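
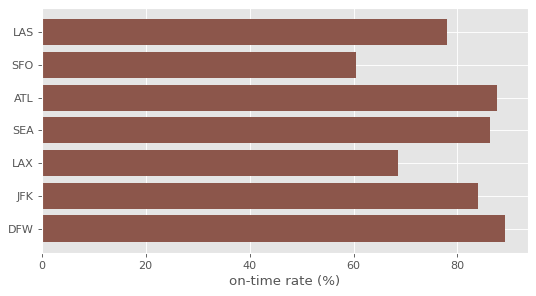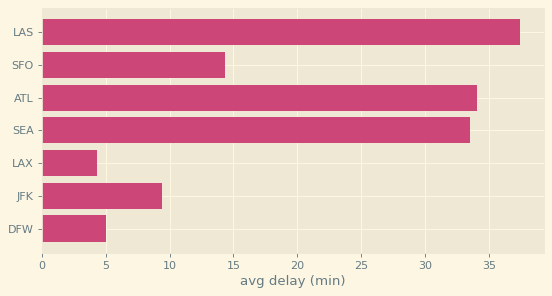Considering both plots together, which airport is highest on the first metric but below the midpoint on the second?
DFW

Chart 2 median avg delay (min) ≈ 15; below-median airports: LAX, JFK, DFW. Among those, DFW has the highest on-time rate (%) (≈ 90).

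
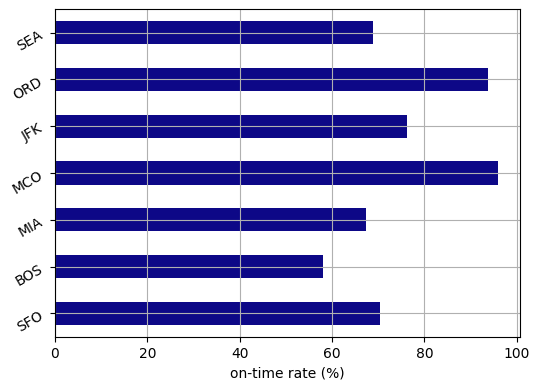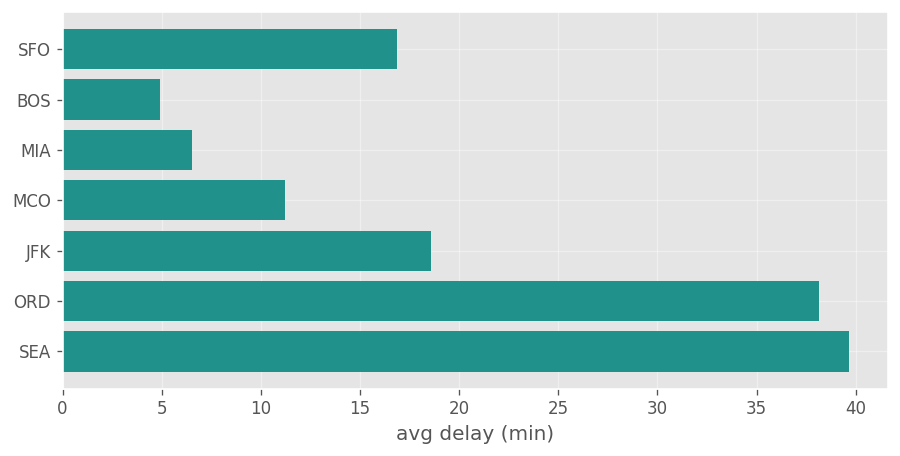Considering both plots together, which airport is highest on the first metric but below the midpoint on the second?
Chart 2 median avg delay (min) ≈ 15; below-median airports: BOS, MIA, MCO. Among those, MCO has the highest on-time rate (%) (≈ 100).

MCO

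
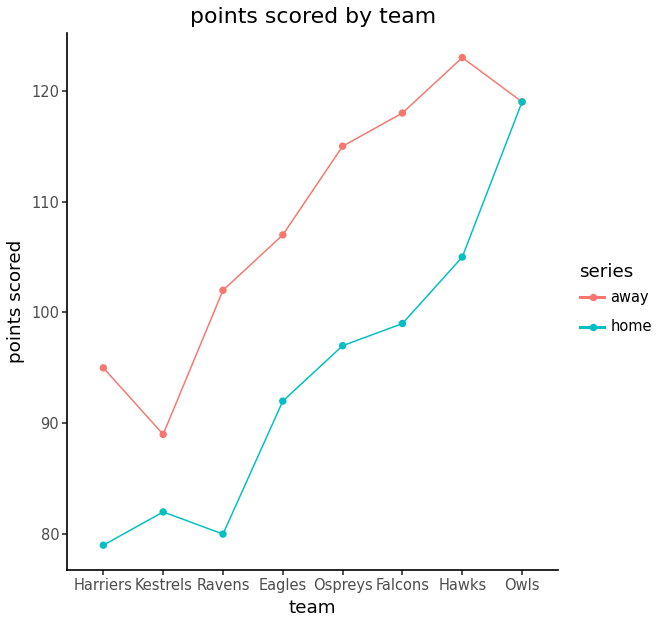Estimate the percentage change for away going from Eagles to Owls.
Eagles ≈ 105, Owls ≈ 120; (120 − 105) / 105 ≈ +14.3%.

≈ +14.3%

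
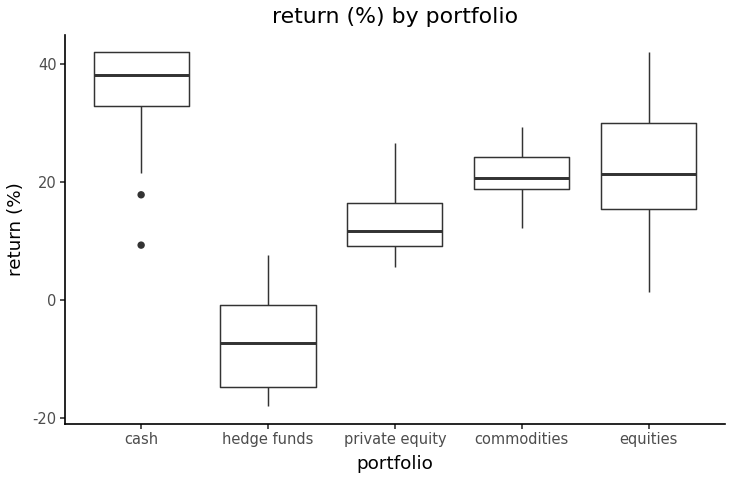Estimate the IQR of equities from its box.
Q3 ≈ 30, Q1 ≈ 15; IQR ≈ 15.

≈ 15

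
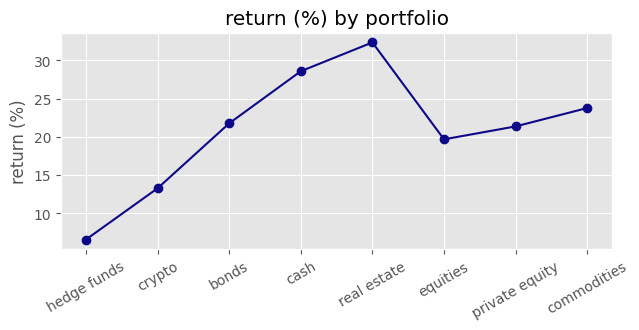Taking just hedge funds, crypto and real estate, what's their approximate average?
(5 + 15 + 30) / 3 ≈ 17.

≈ 17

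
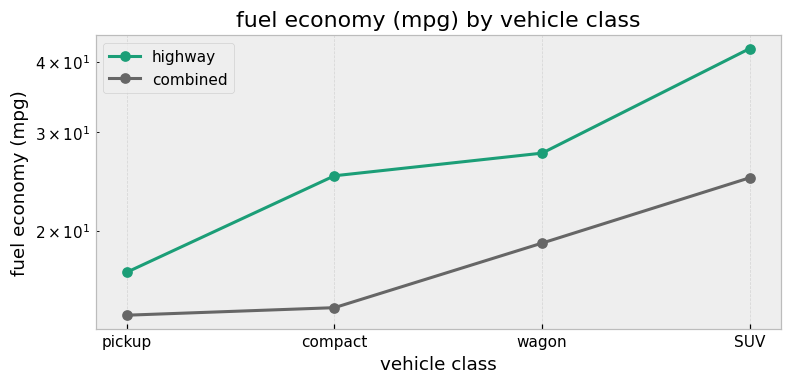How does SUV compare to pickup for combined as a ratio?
SUV ≈ 25, pickup ≈ 15; 25/15 ≈ 1.67.

≈ 1.67×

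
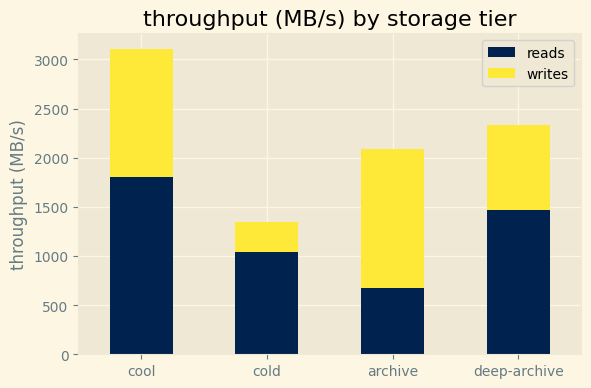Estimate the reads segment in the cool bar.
≈ 2000

reads top ≈ 2000, bottom ≈ 0; segment ≈ 2000.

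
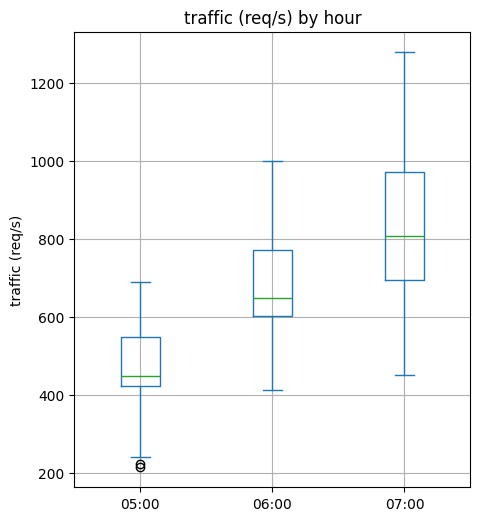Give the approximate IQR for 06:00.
Q3 ≈ 750, Q1 ≈ 600; IQR ≈ 150.

≈ 150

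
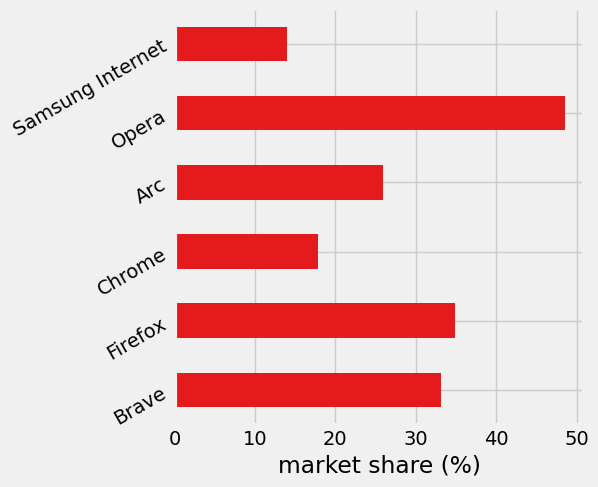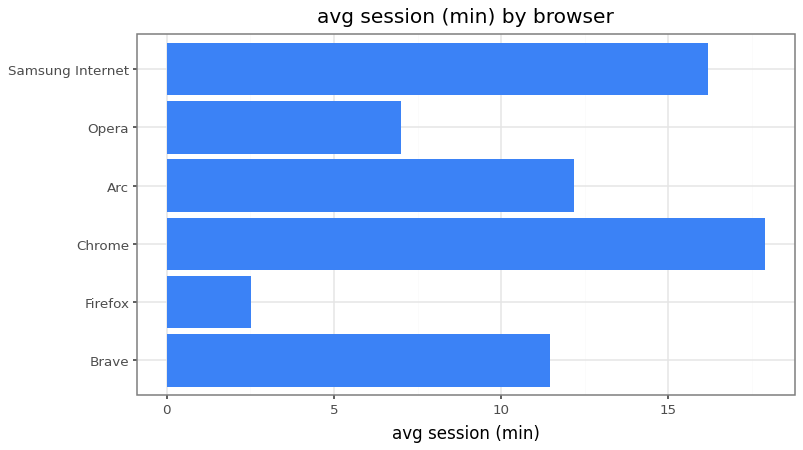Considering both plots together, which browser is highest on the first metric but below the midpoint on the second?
Opera

Chart 2 median avg session (min) ≈ 12; below-median browsers: Brave, Firefox, Opera. Among those, Opera has the highest market share (%) (≈ 50).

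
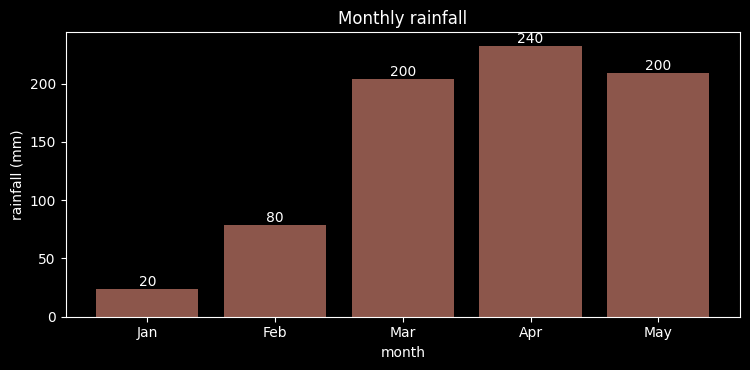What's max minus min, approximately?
≈ 220

Max Apr ≈ 240, min Jan ≈ 20; range ≈ 220.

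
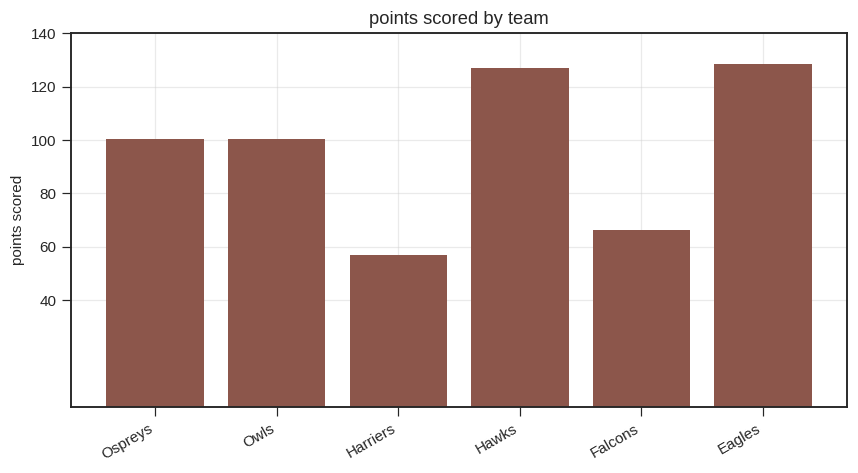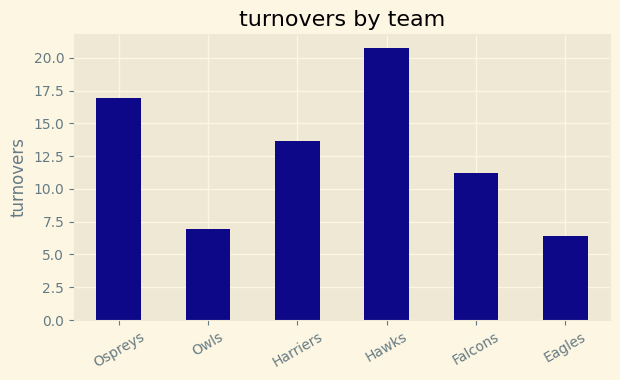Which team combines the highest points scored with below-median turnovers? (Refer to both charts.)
Chart 2 median turnovers ≈ 12; below-median teams: Owls, Falcons, Eagles. Among those, Eagles has the highest points scored (≈ 120).

Eagles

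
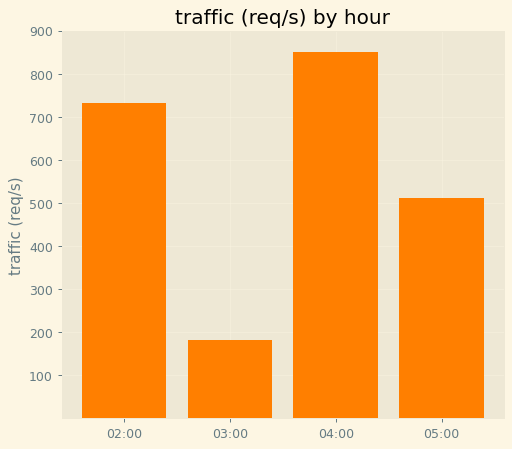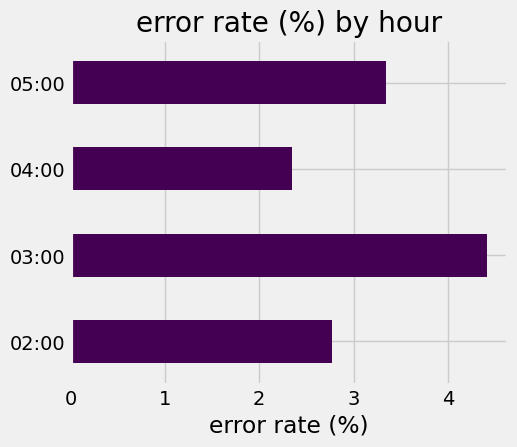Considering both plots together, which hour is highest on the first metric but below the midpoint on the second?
04:00

Chart 2 median error rate (%) ≈ 3; below-median hours: 02:00, 04:00. Among those, 04:00 has the highest traffic (req/s) (≈ 900).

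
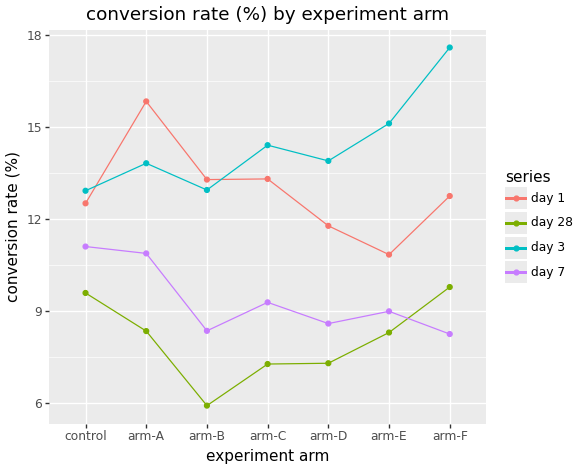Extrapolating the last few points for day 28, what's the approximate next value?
Last three: 7, 8, 10 → slope ≈ 1.5/step → next ≈ 11.5.

≈ 11.5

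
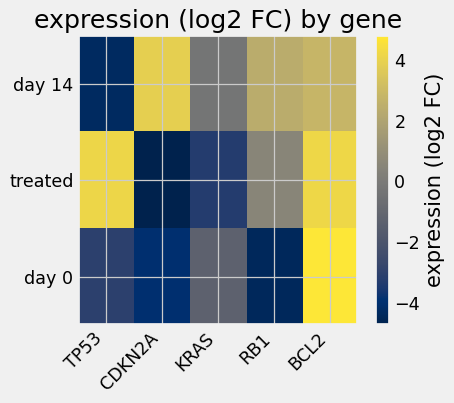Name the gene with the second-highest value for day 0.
Top 3 for day 0: BCL2 ≈ 5, KRAS ≈ -1, TP53 ≈ -3.

KRAS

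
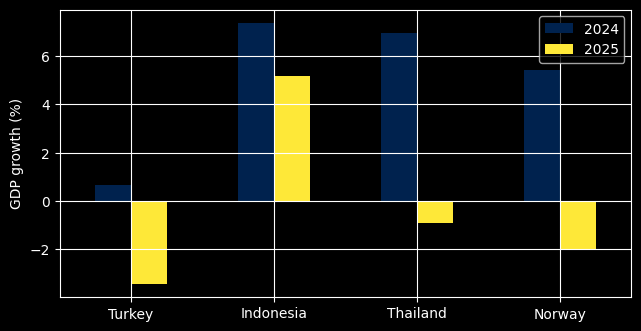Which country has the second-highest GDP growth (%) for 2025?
Thailand

Top 3 for 2025: Indonesia ≈ 5, Thailand ≈ -1, Norway ≈ -2.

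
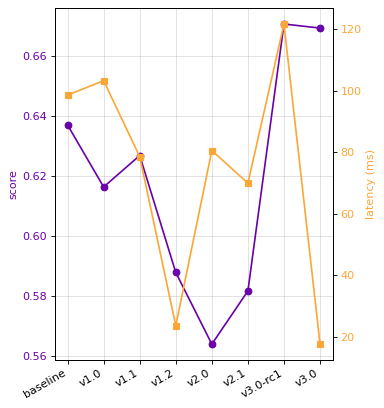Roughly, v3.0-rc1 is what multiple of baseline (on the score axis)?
≈ 1.05×

v3.0-rc1 ≈ 0.67, baseline ≈ 0.64; 0.67/0.64 ≈ 1.05.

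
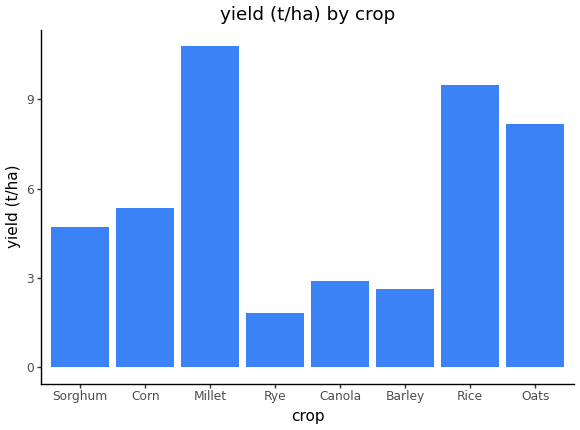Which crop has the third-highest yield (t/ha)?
Oats

Top 4: Millet ≈ 11, Rice ≈ 9, Oats ≈ 8, Corn ≈ 5.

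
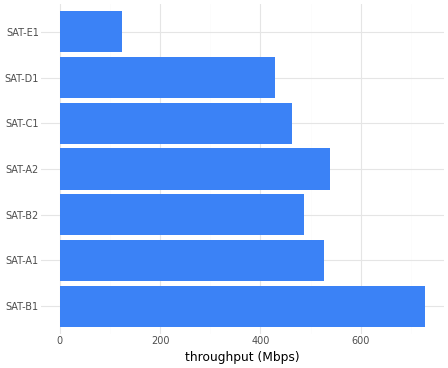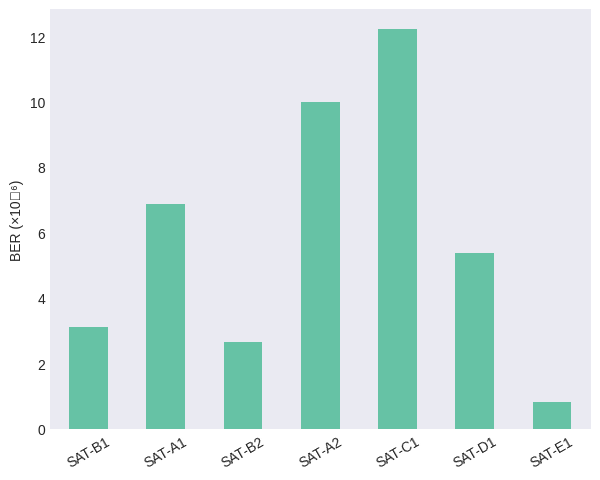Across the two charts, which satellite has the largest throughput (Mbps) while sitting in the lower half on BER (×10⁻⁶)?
SAT-B1

Chart 2 median BER (×10⁻⁶) ≈ 6; below-median satellites: SAT-B1, SAT-B2, SAT-E1. Among those, SAT-B1 has the highest throughput (Mbps) (≈ 700).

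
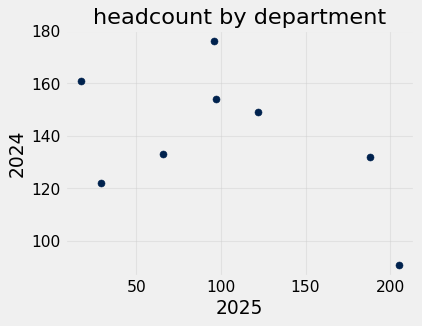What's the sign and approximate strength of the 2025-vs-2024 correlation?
Points are negatively correlated; moderate (|r| ≈ 0.5).

negative, moderate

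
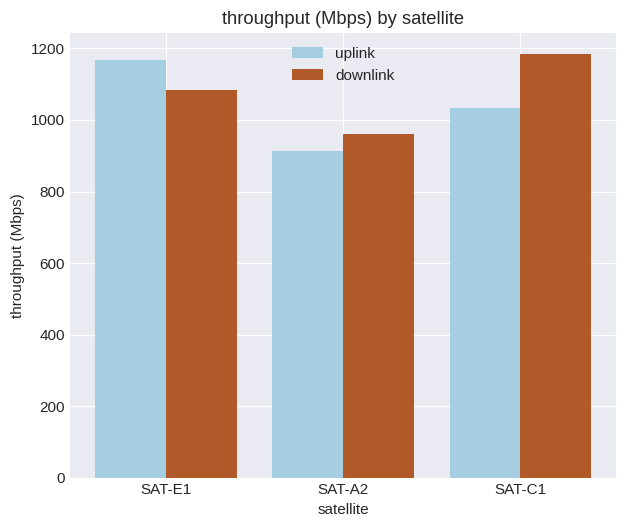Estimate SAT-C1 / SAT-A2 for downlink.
≈ 1.2×

SAT-C1 ≈ 1200, SAT-A2 ≈ 1000; 1200/1000 ≈ 1.2.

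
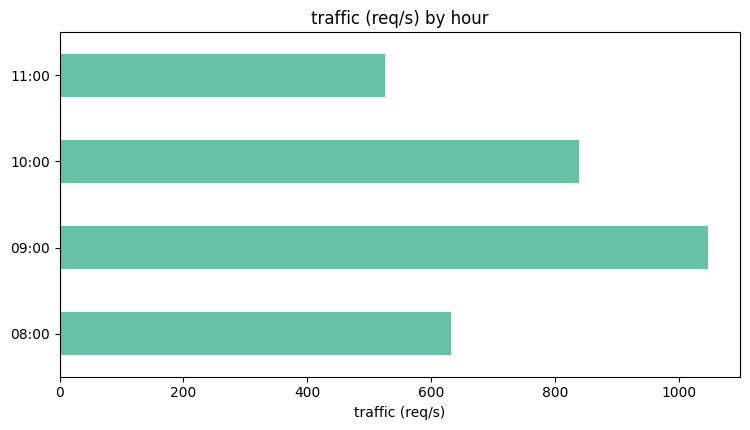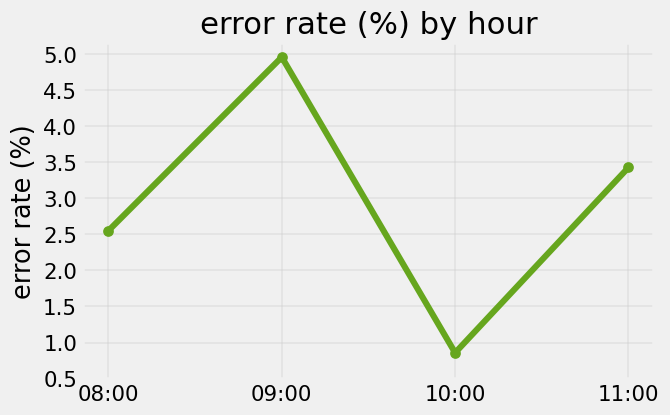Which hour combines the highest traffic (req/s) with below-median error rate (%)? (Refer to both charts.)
10:00

Chart 2 median error rate (%) ≈ 3; below-median hours: 08:00, 10:00. Among those, 10:00 has the highest traffic (req/s) (≈ 800).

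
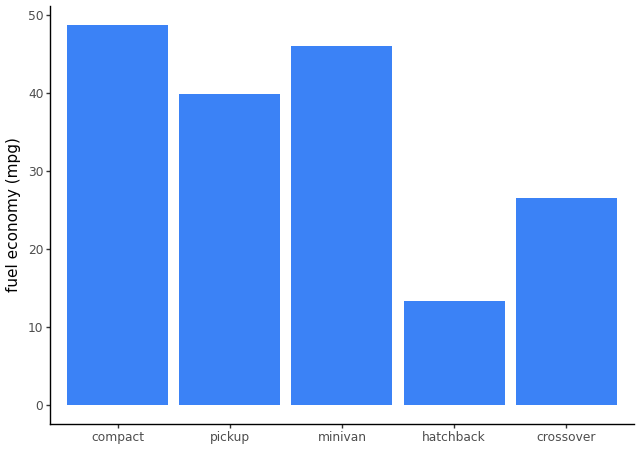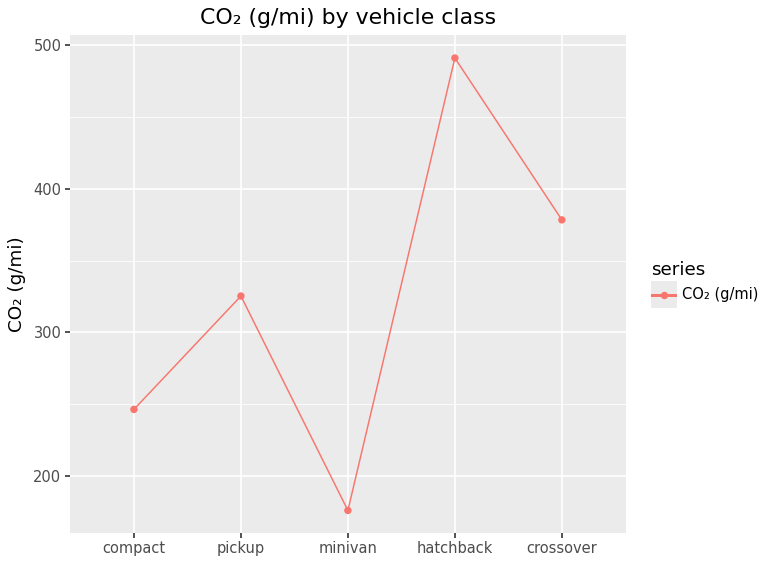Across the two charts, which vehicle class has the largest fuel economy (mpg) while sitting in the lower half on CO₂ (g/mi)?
Chart 2 median CO₂ (g/mi) ≈ 350; below-median vehicle classes: compact, minivan. Among those, compact has the highest fuel economy (mpg) (≈ 50).

compact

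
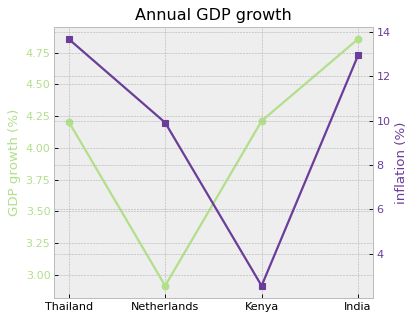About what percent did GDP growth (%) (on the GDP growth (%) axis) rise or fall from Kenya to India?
≈ +14.3%

Kenya ≈ 4.2, India ≈ 4.8; (4.8 − 4.2) / 4.2 ≈ +14.3%.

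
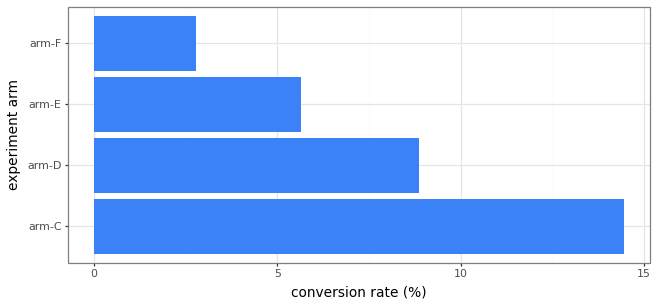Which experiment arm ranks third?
Top 4: arm-C ≈ 14, arm-D ≈ 8, arm-E ≈ 6, arm-F ≈ 2.

arm-E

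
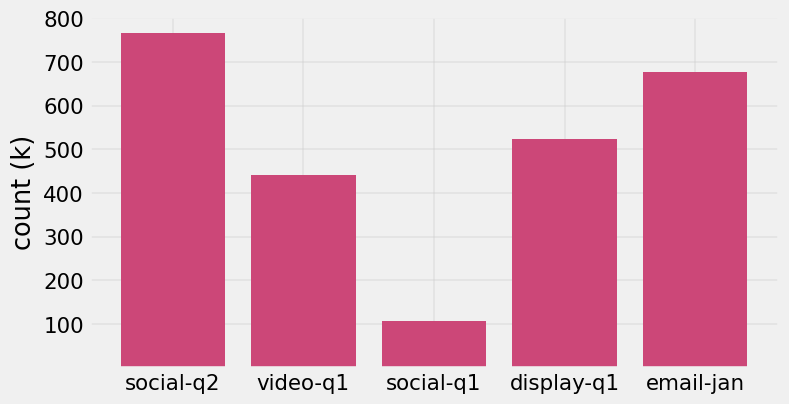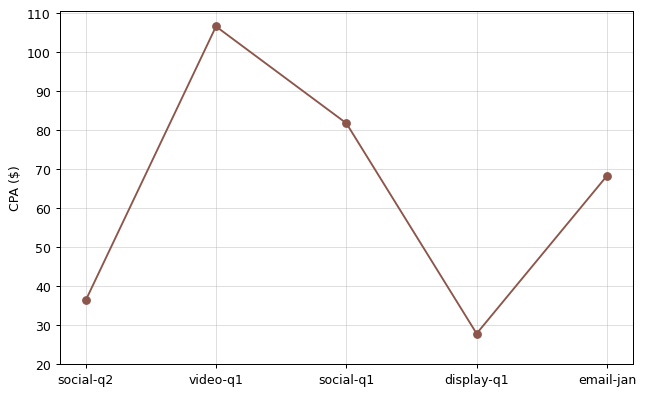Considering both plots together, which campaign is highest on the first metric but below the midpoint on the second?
Chart 2 median CPA ($) ≈ 70; below-median campaigns: social-q2, display-q1. Among those, social-q2 has the highest count (k) (≈ 800).

social-q2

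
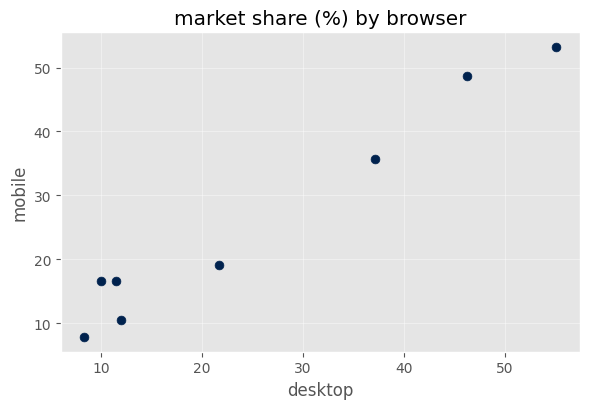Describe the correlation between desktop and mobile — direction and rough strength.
positive, strong

Points are positively correlated; strong (|r| ≈ 1.0).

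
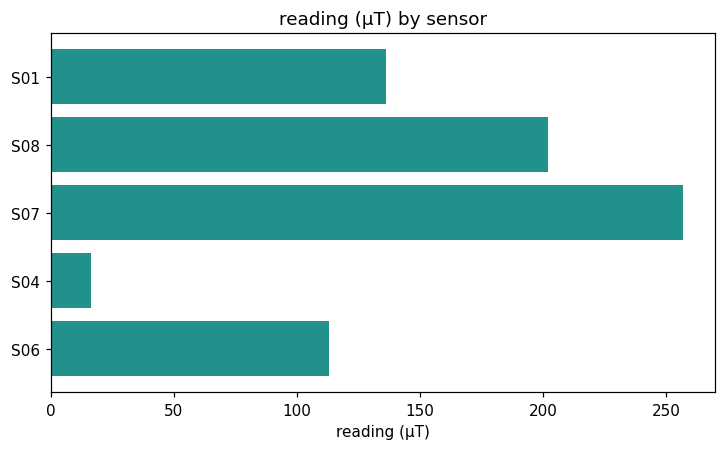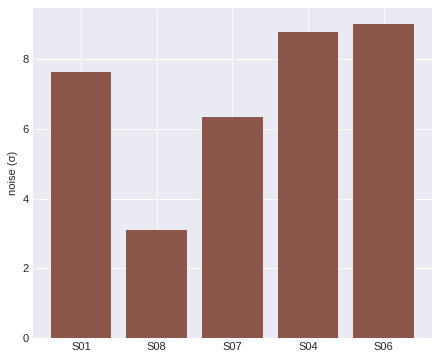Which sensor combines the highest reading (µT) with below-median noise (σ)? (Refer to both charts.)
Chart 2 median noise (σ) ≈ 8; below-median sensors: S08, S07. Among those, S07 has the highest reading (µT) (≈ 250).

S07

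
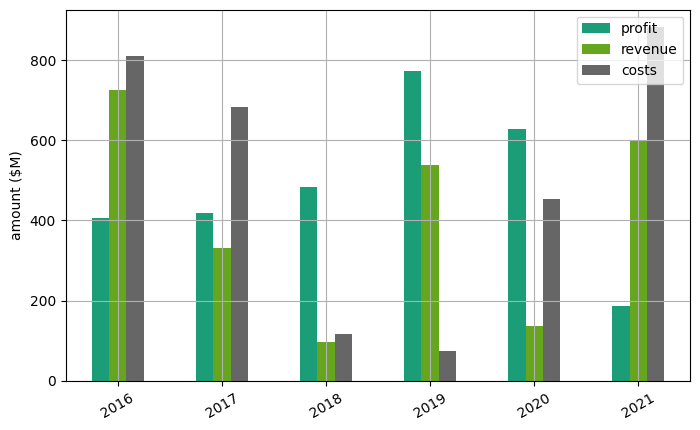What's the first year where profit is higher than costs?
2017: profit ≈ 400 vs costs ≈ 700 (not yet); 2018: profit ≈ 500 vs costs ≈ 100 (first crossover).

2018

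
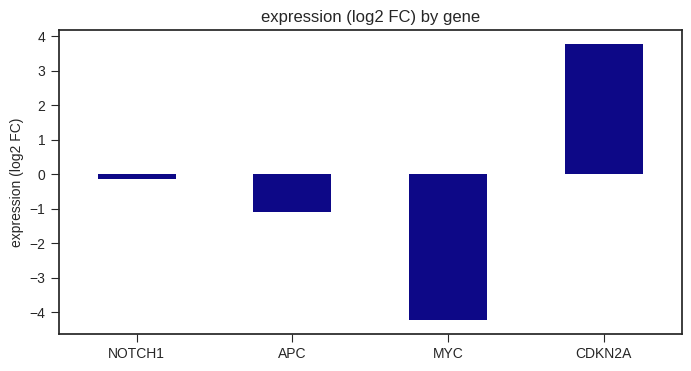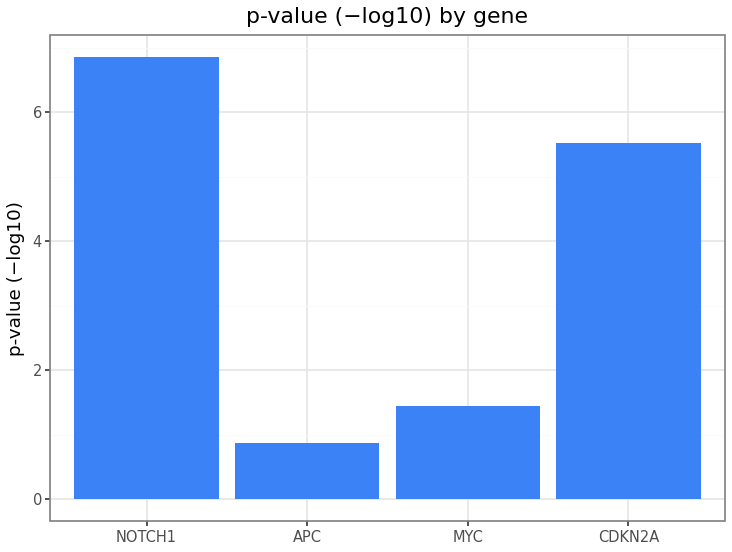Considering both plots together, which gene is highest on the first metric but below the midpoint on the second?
APC

Chart 2 median p-value (−log10) ≈ 3; below-median genes: APC, MYC. Among those, APC has the highest expression (log2 FC) (≈ -1).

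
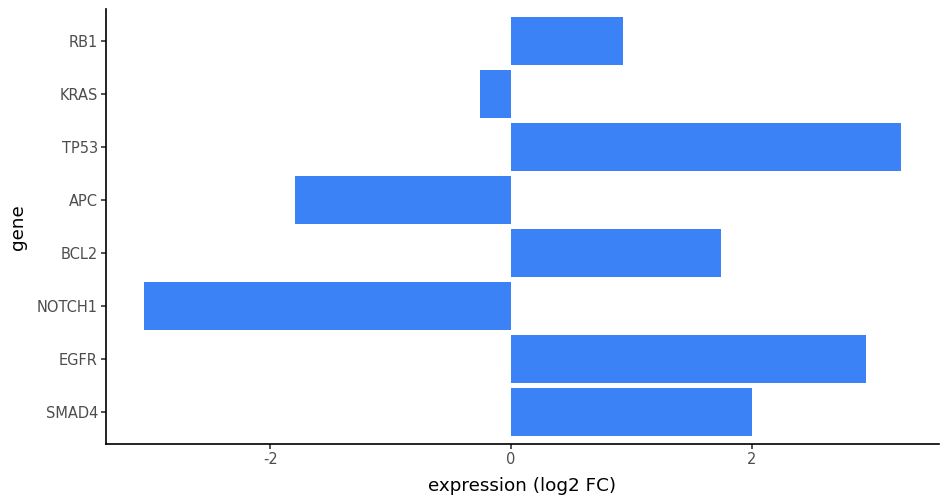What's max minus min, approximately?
≈ 6

Max TP53 ≈ 3, min NOTCH1 ≈ -3; range ≈ 6.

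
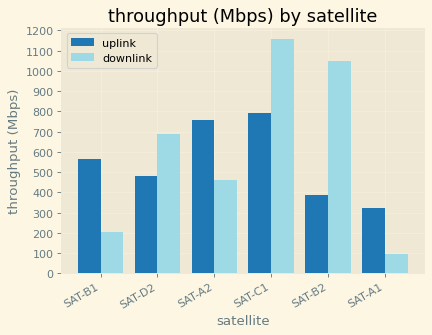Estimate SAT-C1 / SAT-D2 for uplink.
SAT-C1 ≈ 800, SAT-D2 ≈ 500; 800/500 ≈ 1.6.

≈ 1.6×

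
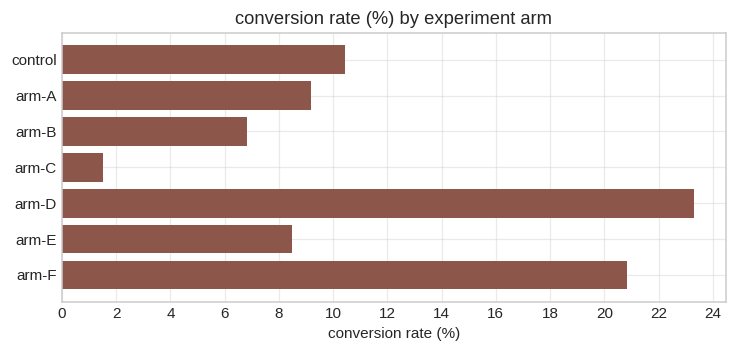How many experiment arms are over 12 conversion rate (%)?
2

Above 12: arm-D, arm-F.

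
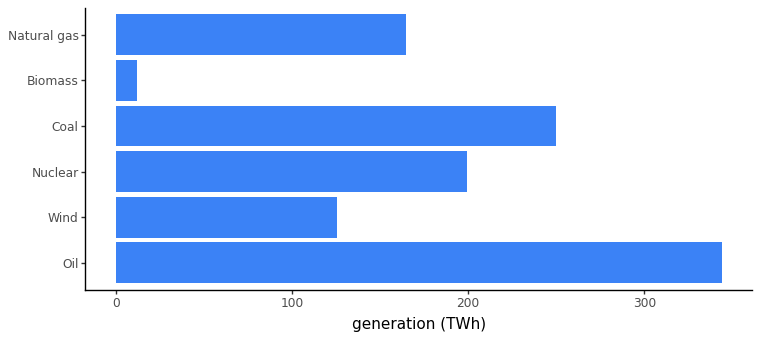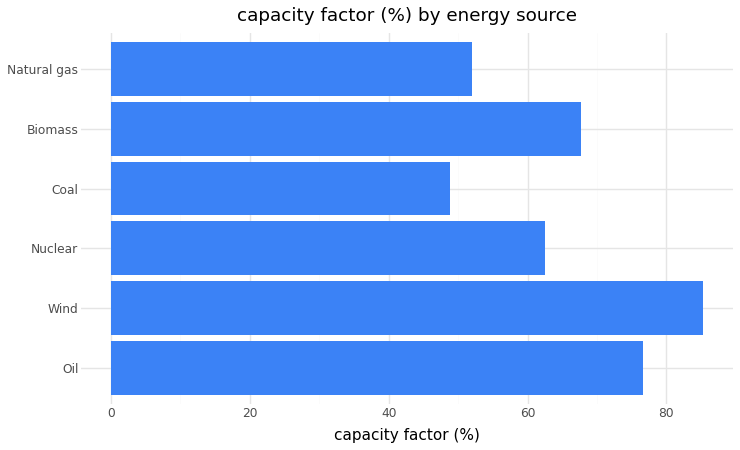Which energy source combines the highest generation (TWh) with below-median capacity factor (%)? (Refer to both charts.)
Coal

Chart 2 median capacity factor (%) ≈ 70; below-median energy sources: Nuclear, Coal, Natural gas. Among those, Coal has the highest generation (TWh) (≈ 250).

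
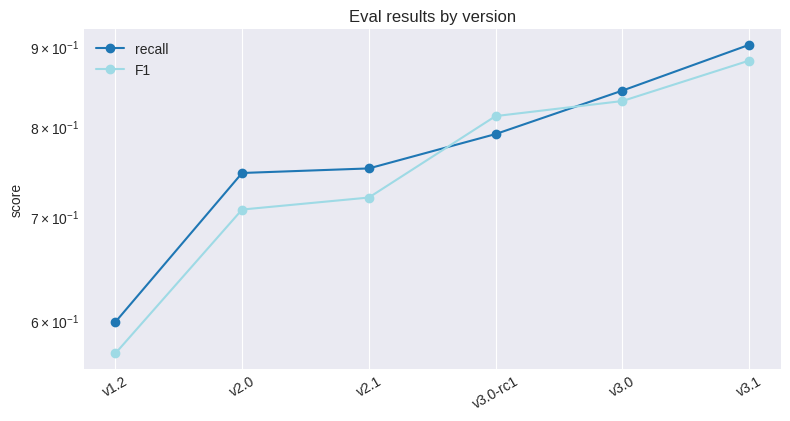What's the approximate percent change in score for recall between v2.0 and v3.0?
≈ +13.3%

v2.0 ≈ 0.75, v3.0 ≈ 0.85; (0.85 − 0.75) / 0.75 ≈ +13.3%.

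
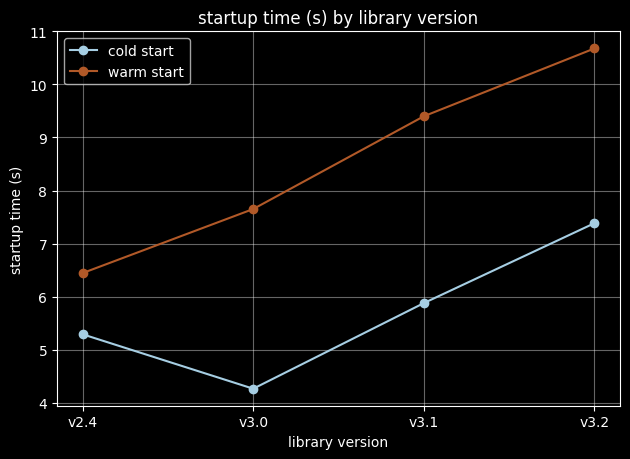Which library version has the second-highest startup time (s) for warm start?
Top 3 for warm start: v3.2 ≈ 11, v3.1 ≈ 9, v3.0 ≈ 8.

v3.1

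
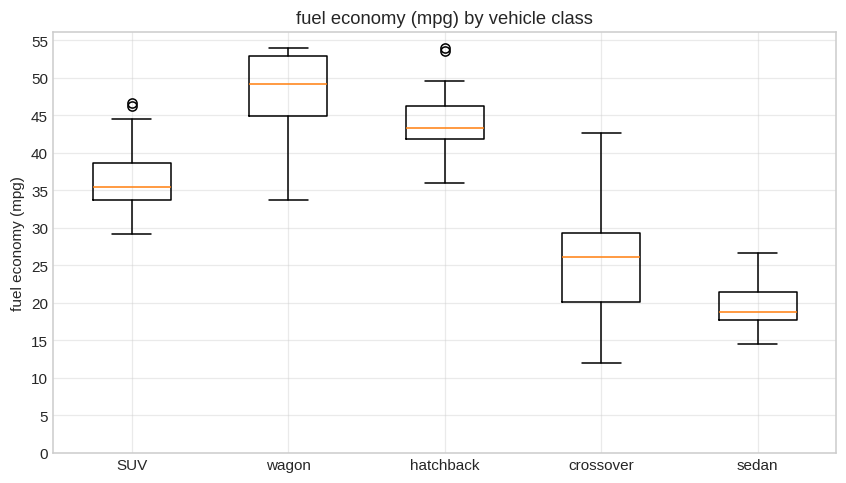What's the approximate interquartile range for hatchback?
≈ 5

Q3 ≈ 45, Q1 ≈ 40; IQR ≈ 5.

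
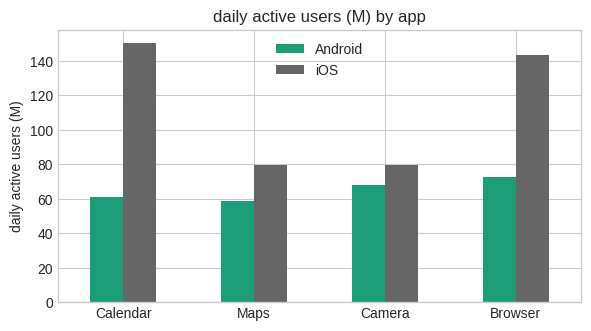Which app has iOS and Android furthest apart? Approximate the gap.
Calendar, ≈ 100 M

Calendar: iOS ≈ 160, Android ≈ 60 → gap ≈ 100. Next-largest (Browser) is only ≈ 60.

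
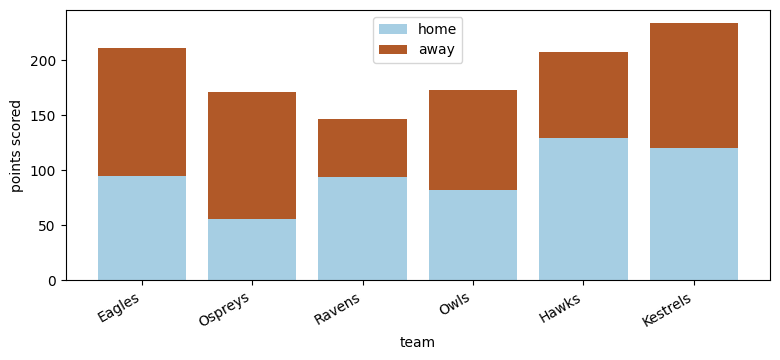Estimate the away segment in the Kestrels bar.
away top ≈ 240, bottom ≈ 120; segment ≈ 120.

≈ 120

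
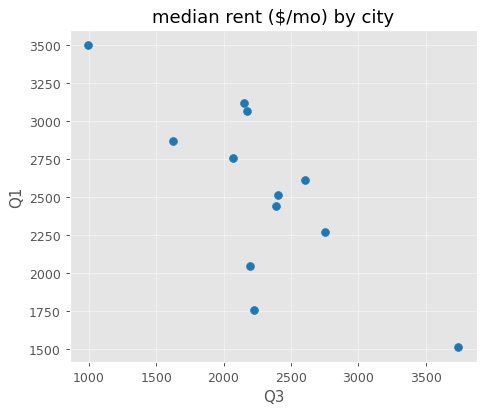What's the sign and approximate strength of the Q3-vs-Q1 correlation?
Points are negatively correlated; strong (|r| ≈ 0.8).

negative, strong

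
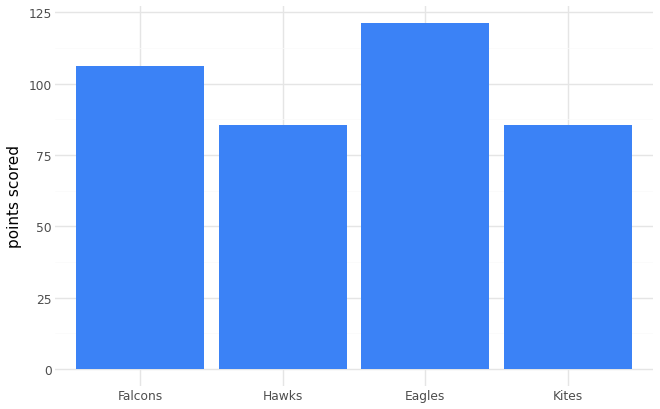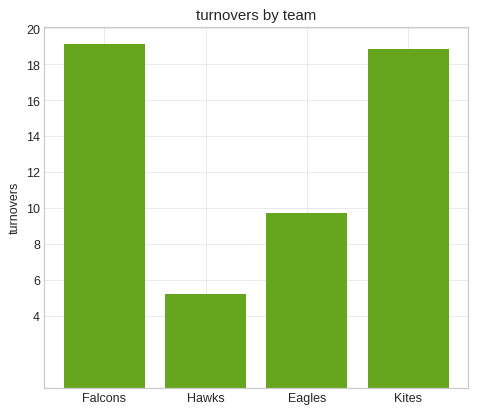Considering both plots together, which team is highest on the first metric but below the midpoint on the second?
Eagles

Chart 2 median turnovers ≈ 14; below-median teams: Hawks, Eagles. Among those, Eagles has the highest points scored (≈ 120).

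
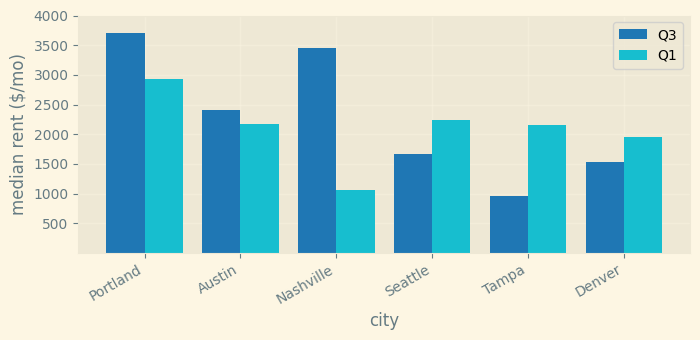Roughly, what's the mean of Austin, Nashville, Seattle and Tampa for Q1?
≈ 1750

(2000 + 1000 + 2000 + 2000) / 4 ≈ 1750.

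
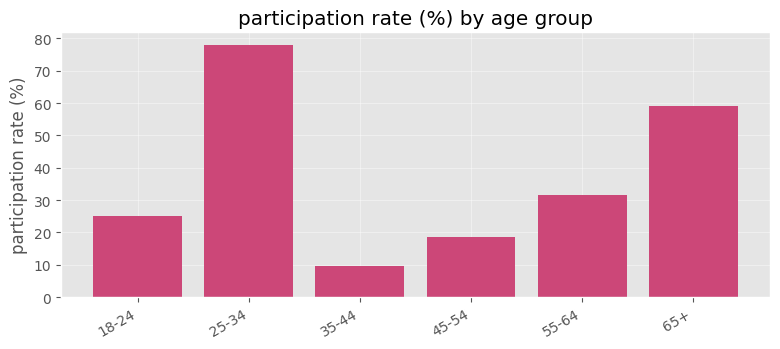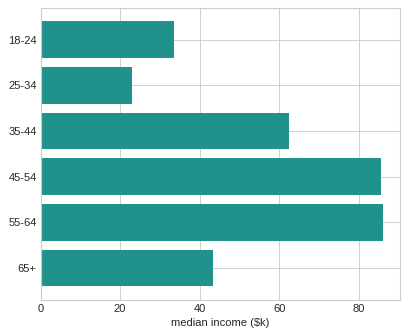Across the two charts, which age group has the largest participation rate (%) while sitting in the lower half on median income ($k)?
Chart 2 median median income ($k) ≈ 50; below-median age groups: 18-24, 25-34, 65+. Among those, 25-34 has the highest participation rate (%) (≈ 80).

25-34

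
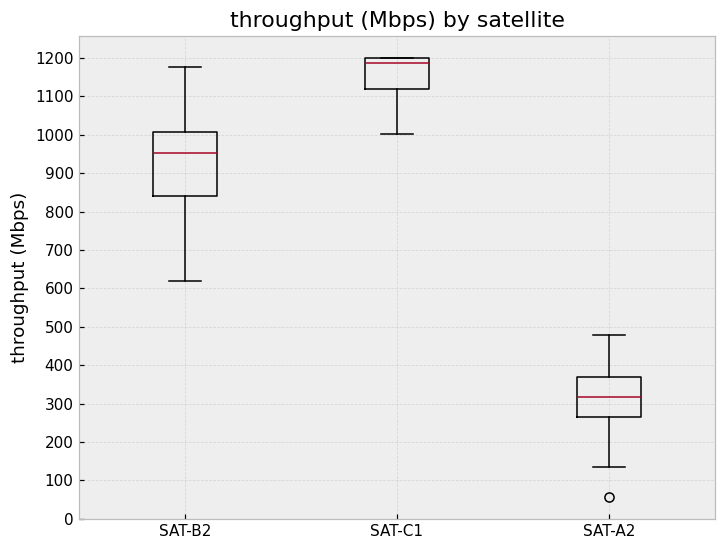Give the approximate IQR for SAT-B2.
≈ 200

Q3 ≈ 1000, Q1 ≈ 800; IQR ≈ 200.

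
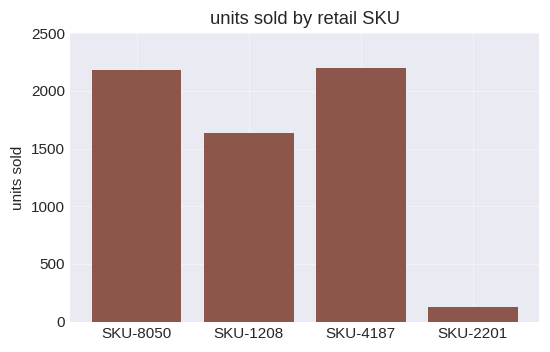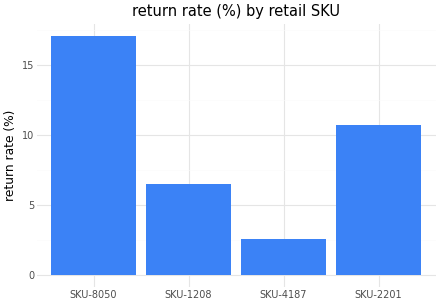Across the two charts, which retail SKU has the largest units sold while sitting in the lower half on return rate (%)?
SKU-4187

Chart 2 median return rate (%) ≈ 8; below-median retail SKUs: SKU-1208, SKU-4187. Among those, SKU-4187 has the highest units sold (≈ 2000).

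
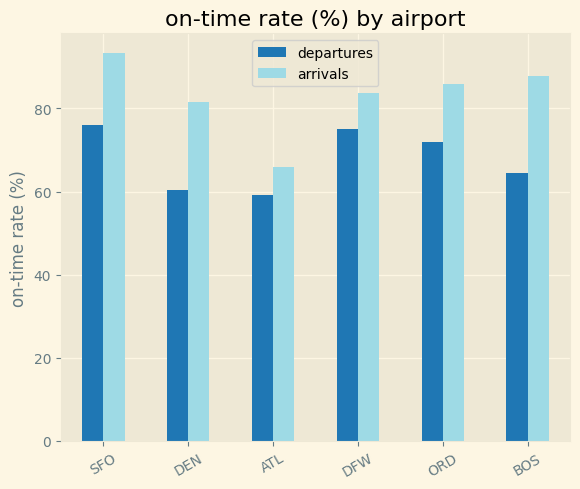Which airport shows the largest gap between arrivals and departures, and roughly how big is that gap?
BOS, ≈ 30 %

BOS: arrivals ≈ 90, departures ≈ 60 → gap ≈ 30. Next-largest (DEN) is only ≈ 20.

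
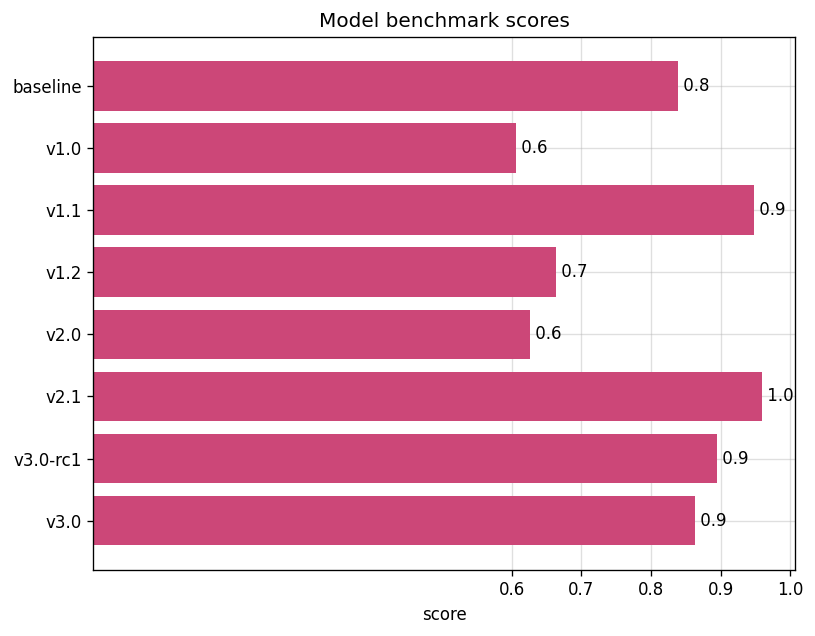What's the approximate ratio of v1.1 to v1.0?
v1.1 ≈ 0.9, v1.0 ≈ 0.6; 0.9/0.6 ≈ 1.5.

≈ 1.5×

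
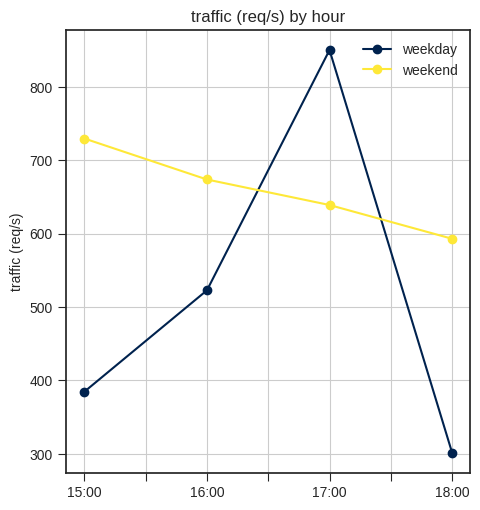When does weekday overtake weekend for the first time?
16:00: weekday ≈ 500 vs weekend ≈ 650 (not yet); 17:00: weekday ≈ 850 vs weekend ≈ 650 (first crossover).

17:00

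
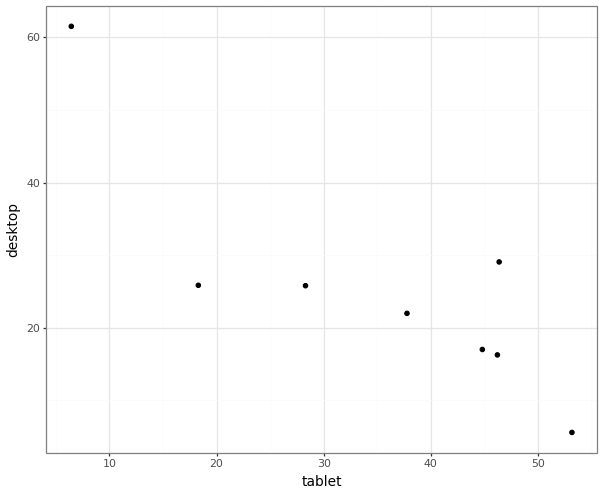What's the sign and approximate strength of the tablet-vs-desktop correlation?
Points are negatively correlated; strong (|r| ≈ 0.8).

negative, strong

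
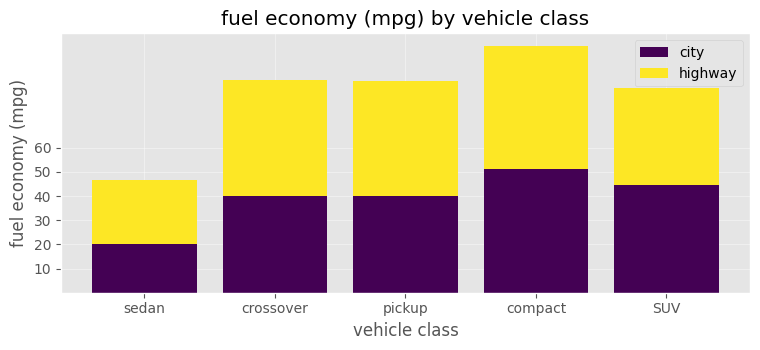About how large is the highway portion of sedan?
highway top ≈ 50, bottom ≈ 20; segment ≈ 30.

≈ 30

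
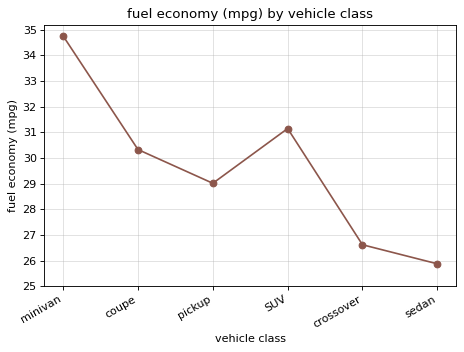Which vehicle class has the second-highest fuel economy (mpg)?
Top 3: minivan ≈ 35, SUV ≈ 31, coupe ≈ 30.

SUV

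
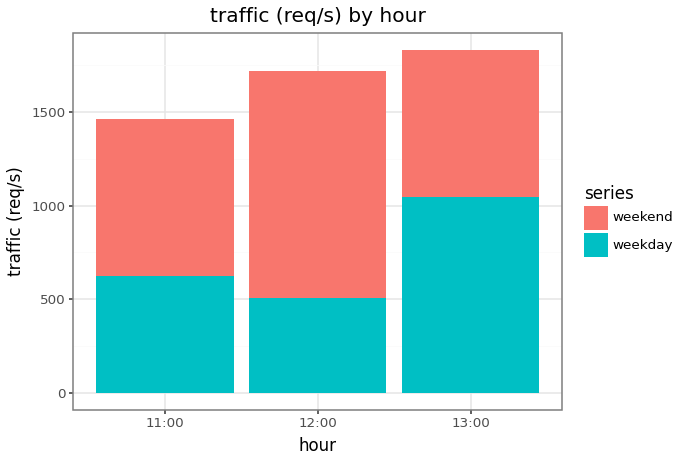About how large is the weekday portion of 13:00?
≈ 1000

weekday top ≈ 1000, bottom ≈ 0; segment ≈ 1000.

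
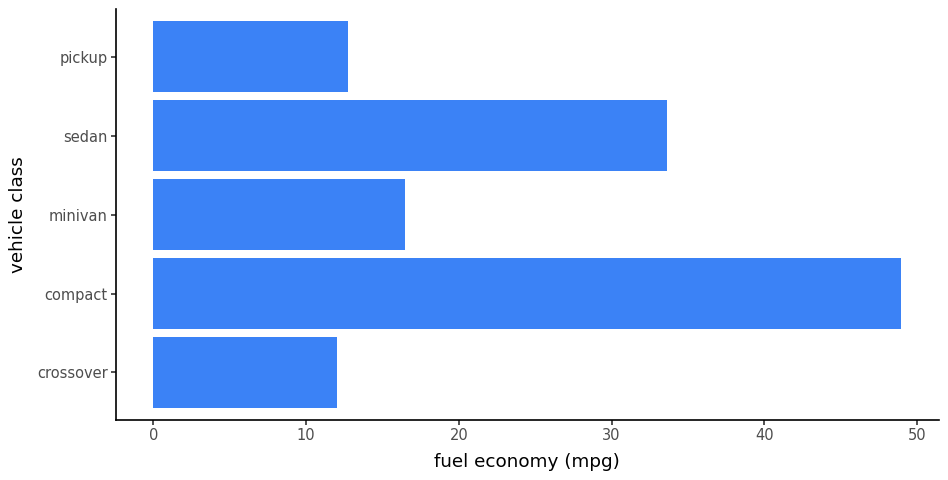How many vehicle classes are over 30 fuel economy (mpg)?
2

Above 30: compact, sedan.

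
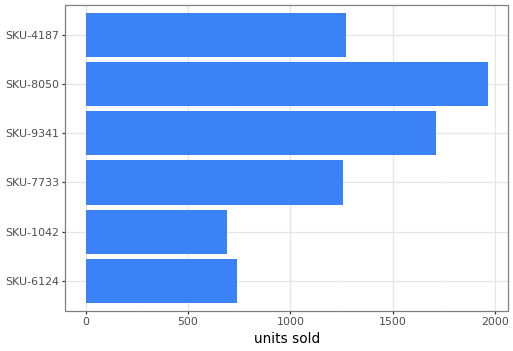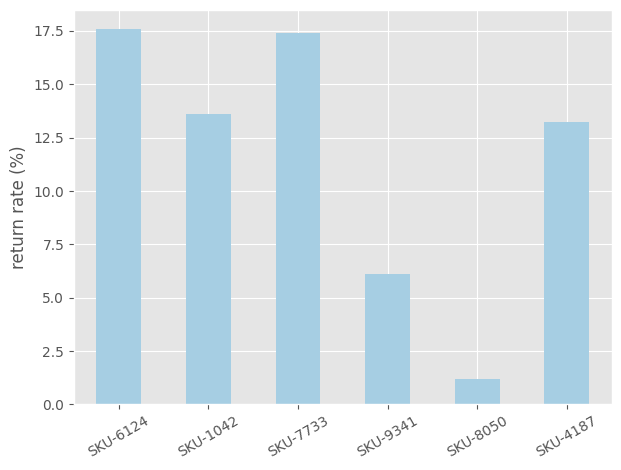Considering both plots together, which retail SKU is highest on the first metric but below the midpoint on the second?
Chart 2 median return rate (%) ≈ 14; below-median retail SKUs: SKU-9341, SKU-8050, SKU-4187. Among those, SKU-8050 has the highest units sold (≈ 2000).

SKU-8050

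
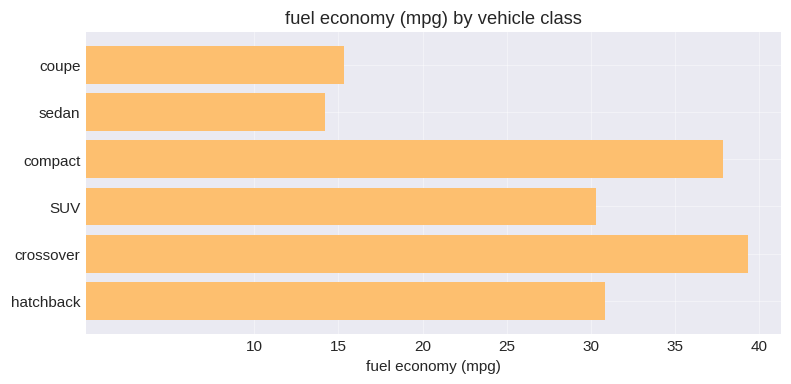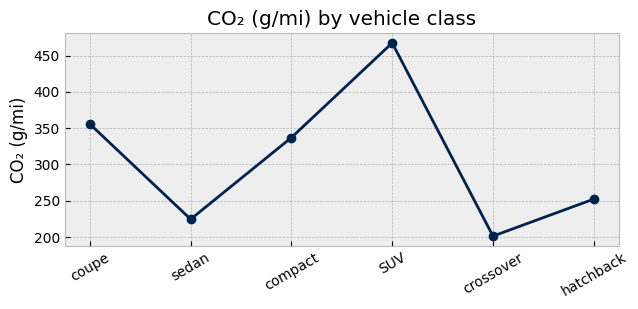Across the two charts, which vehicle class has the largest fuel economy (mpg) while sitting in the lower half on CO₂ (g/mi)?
Chart 2 median CO₂ (g/mi) ≈ 300; below-median vehicle classes: sedan, crossover, hatchback. Among those, crossover has the highest fuel economy (mpg) (≈ 40).

crossover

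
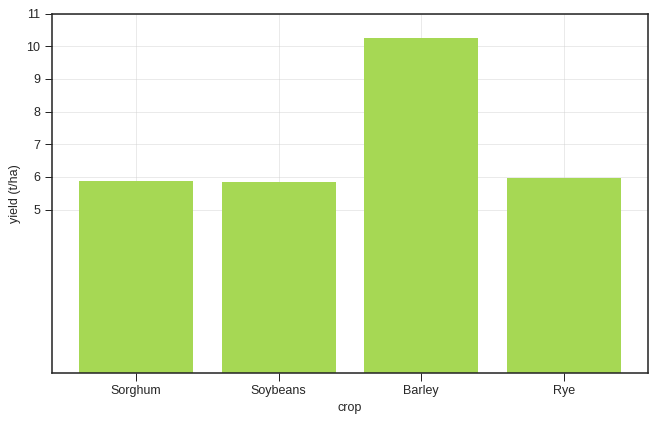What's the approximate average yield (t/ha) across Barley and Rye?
(10 + 6) / 2 ≈ 8.

≈ 8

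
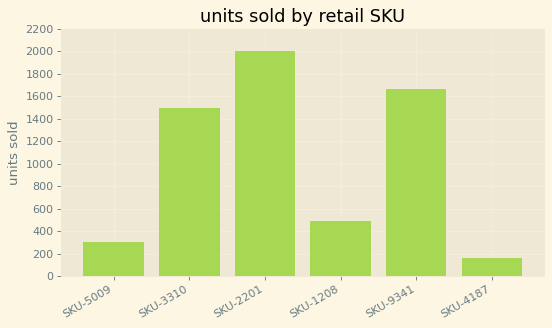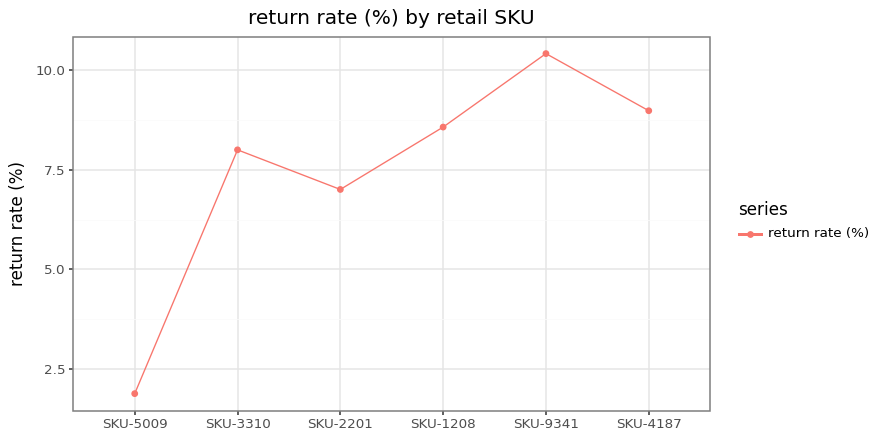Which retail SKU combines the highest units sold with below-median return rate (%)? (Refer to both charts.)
Chart 2 median return rate (%) ≈ 8; below-median retail SKUs: SKU-5009, SKU-3310, SKU-2201. Among those, SKU-2201 has the highest units sold (≈ 2000).

SKU-2201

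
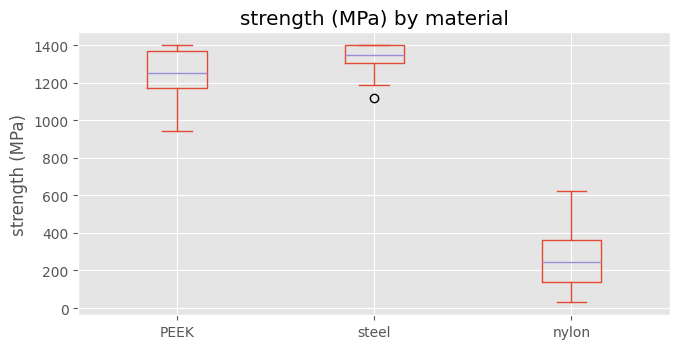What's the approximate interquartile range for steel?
Q3 ≈ 1400, Q1 ≈ 1300; IQR ≈ 100.

≈ 100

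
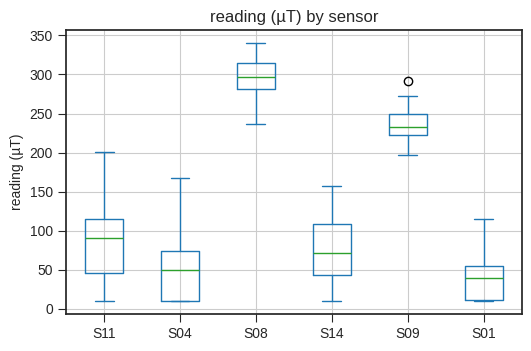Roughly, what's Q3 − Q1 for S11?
Q3 ≈ 125, Q1 ≈ 50; IQR ≈ 75.

≈ 75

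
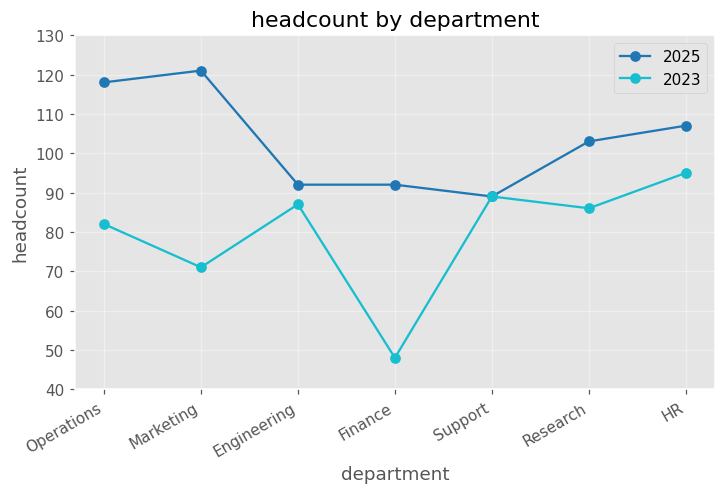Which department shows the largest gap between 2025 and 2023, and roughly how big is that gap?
Marketing, ≈ 50

Marketing: 2025 ≈ 120, 2023 ≈ 70 → gap ≈ 50. Next-largest (Finance) is only ≈ 40.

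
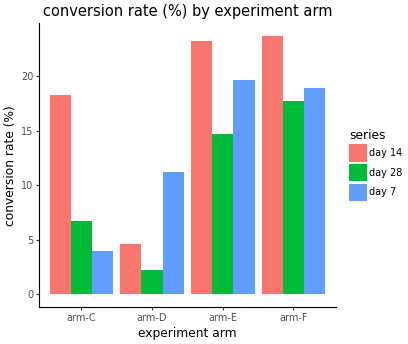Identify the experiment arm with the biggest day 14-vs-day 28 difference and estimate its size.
arm-C: day 14 ≈ 18, day 28 ≈ 6 → gap ≈ 12. Next-largest (arm-E) is only ≈ 10.

arm-C, ≈ 12 %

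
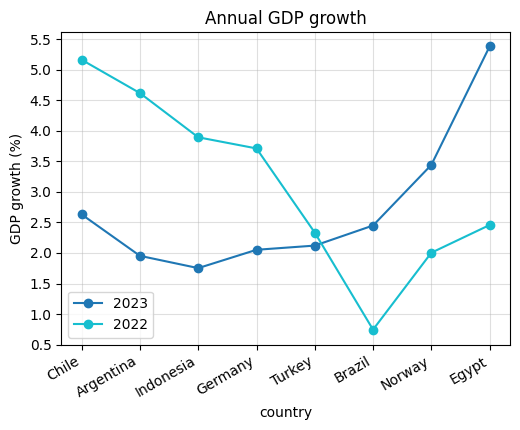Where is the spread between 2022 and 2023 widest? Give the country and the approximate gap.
Egypt, ≈ 3.0 %

Egypt: 2022 ≈ 2.5, 2023 ≈ 5.5 → gap ≈ 3.0. Next-largest (Argentina) is only ≈ 2.5.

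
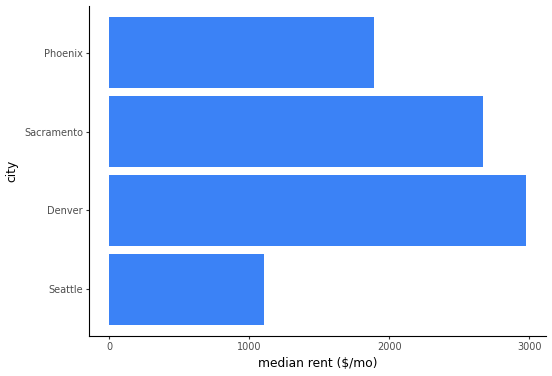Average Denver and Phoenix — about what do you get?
≈ 2500

(3000 + 2000) / 2 ≈ 2500.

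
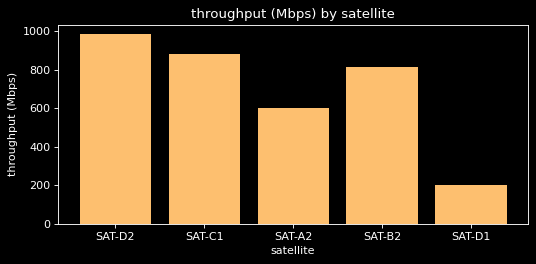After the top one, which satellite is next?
Top 3: SAT-D2 ≈ 1000, SAT-C1 ≈ 900, SAT-B2 ≈ 800.

SAT-C1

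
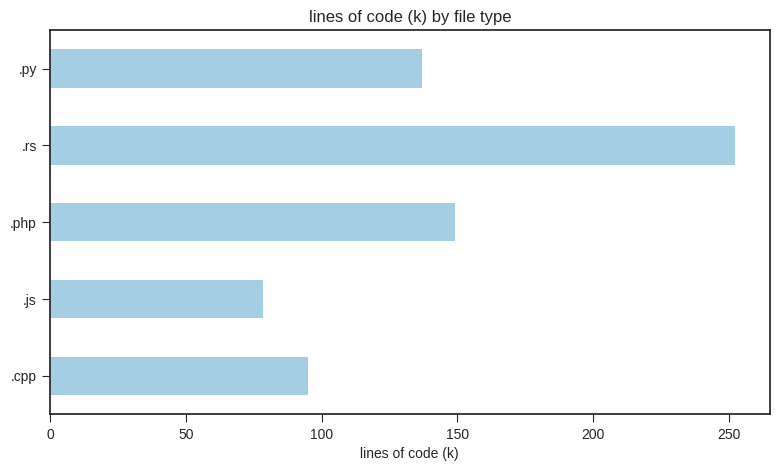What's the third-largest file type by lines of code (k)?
.py

Top 4: .rs ≈ 250, .php ≈ 150, .py ≈ 125, .cpp ≈ 100.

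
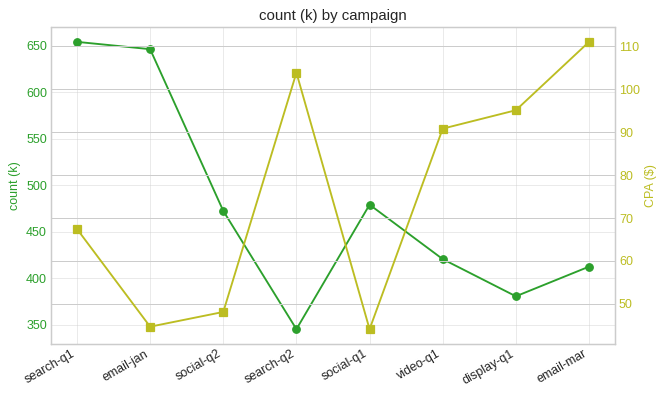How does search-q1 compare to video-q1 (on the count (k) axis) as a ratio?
search-q1 ≈ 650, video-q1 ≈ 400; 650/400 ≈ 1.62.

≈ 1.62×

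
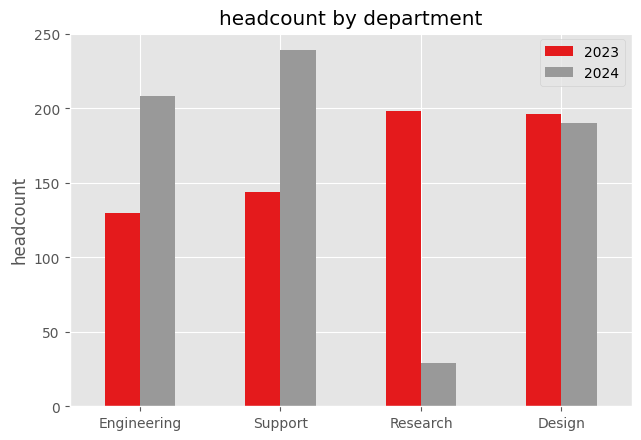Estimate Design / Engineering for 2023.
Design ≈ 200, Engineering ≈ 120; 200/120 ≈ 1.67.

≈ 1.67×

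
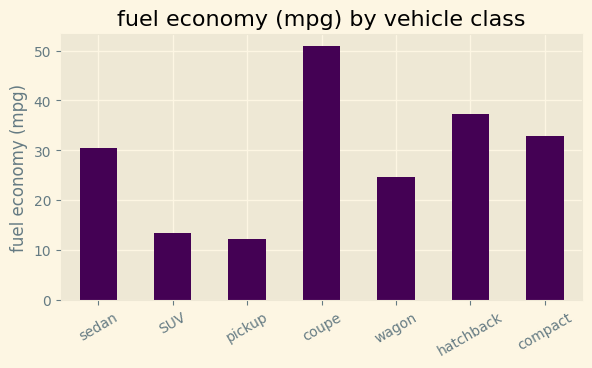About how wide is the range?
≈ 40

Max coupe ≈ 50, min pickup ≈ 10; range ≈ 40.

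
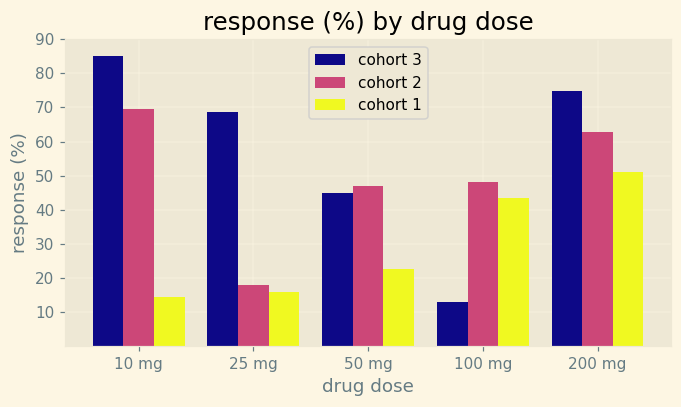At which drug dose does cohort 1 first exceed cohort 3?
50 mg: cohort 1 ≈ 20 vs cohort 3 ≈ 40 (not yet); 100 mg: cohort 1 ≈ 40 vs cohort 3 ≈ 10 (first crossover).

100 mg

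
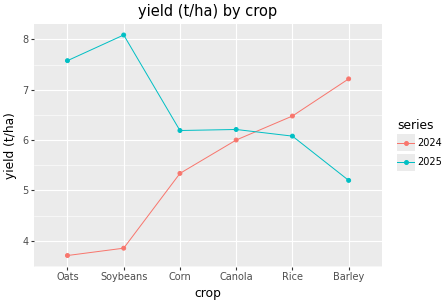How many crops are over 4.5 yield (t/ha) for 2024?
4

Above 4.5: Corn, Canola, Rice, Barley.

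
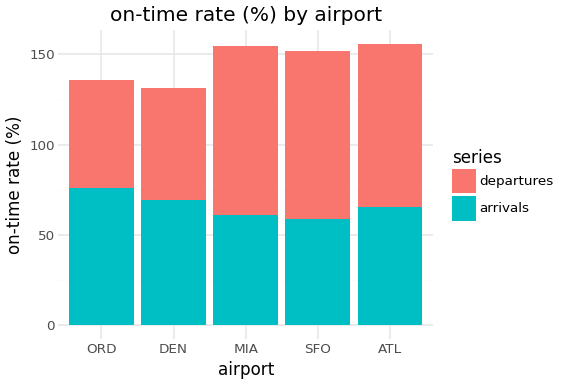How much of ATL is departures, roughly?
departures top ≈ 160, bottom ≈ 60; segment ≈ 100.

≈ 100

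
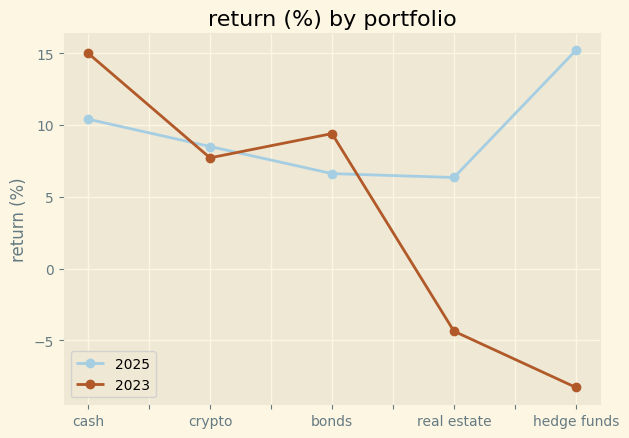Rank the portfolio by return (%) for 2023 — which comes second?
Top 3 for 2023: cash ≈ 16, bonds ≈ 10, crypto ≈ 8.

bonds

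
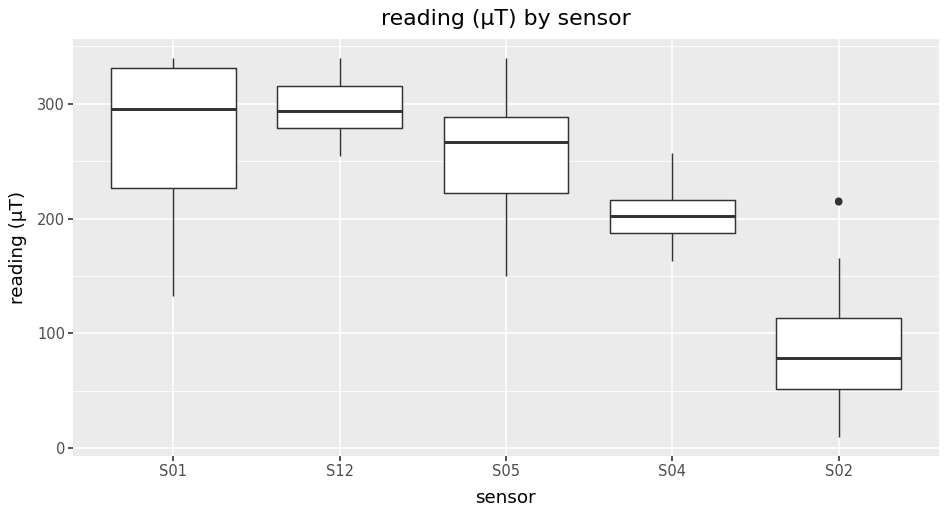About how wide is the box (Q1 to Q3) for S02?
Q3 ≈ 120, Q1 ≈ 60; IQR ≈ 60.

≈ 60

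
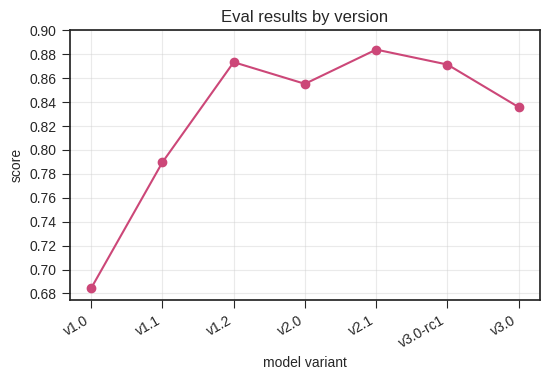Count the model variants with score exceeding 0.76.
Above 0.76: v1.1, v1.2, v2.0, v2.1, v3.0-rc1, v3.0.

6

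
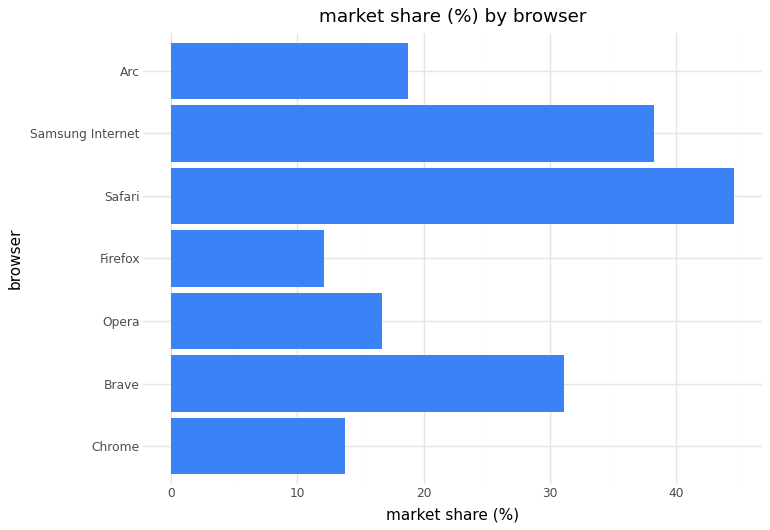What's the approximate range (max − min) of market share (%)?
≈ 35

Max Safari ≈ 45, min Firefox ≈ 10; range ≈ 35.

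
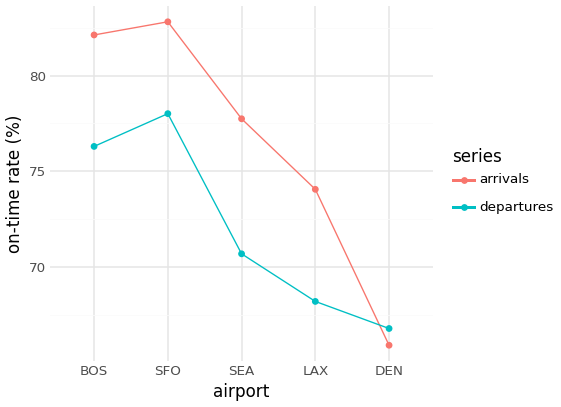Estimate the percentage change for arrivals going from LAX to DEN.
≈ -10.8%

LAX ≈ 74, DEN ≈ 66; (66 − 74) / 74 ≈ -10.8%.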